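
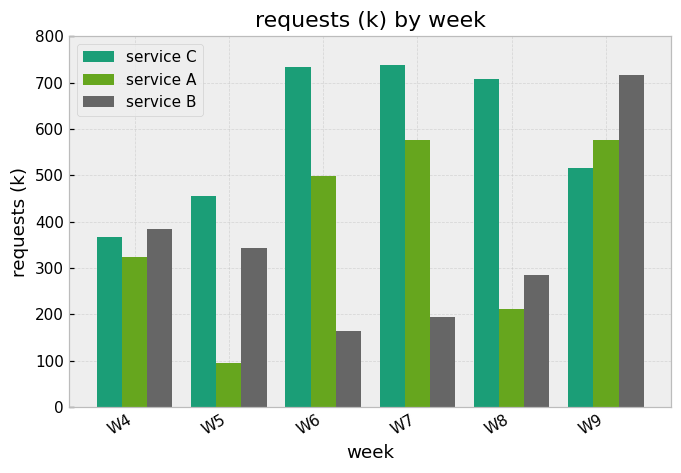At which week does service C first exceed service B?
W4: service C ≈ 400 vs service B ≈ 400 (not yet); W5: service C ≈ 500 vs service B ≈ 300 (first crossover).

W5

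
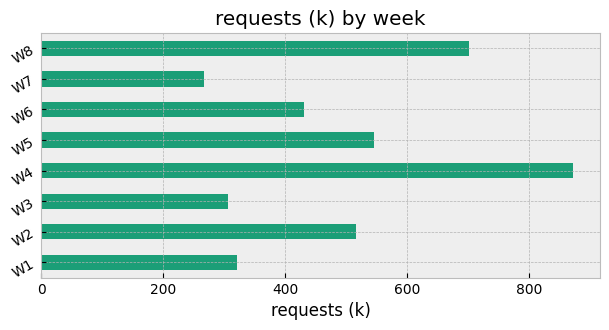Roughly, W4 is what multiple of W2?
≈ 1.8×

W4 ≈ 900, W2 ≈ 500; 900/500 ≈ 1.8.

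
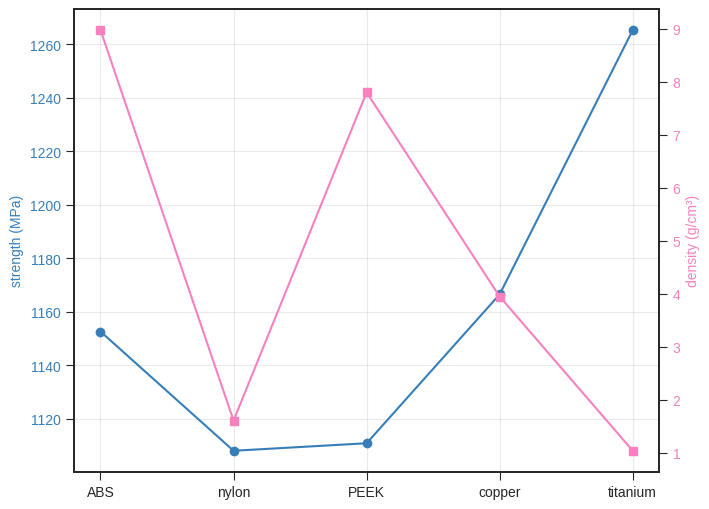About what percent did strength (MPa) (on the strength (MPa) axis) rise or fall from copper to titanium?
copper ≈ 1160, titanium ≈ 1260; (1260 − 1160) / 1160 ≈ +8.6%.

≈ +8.6%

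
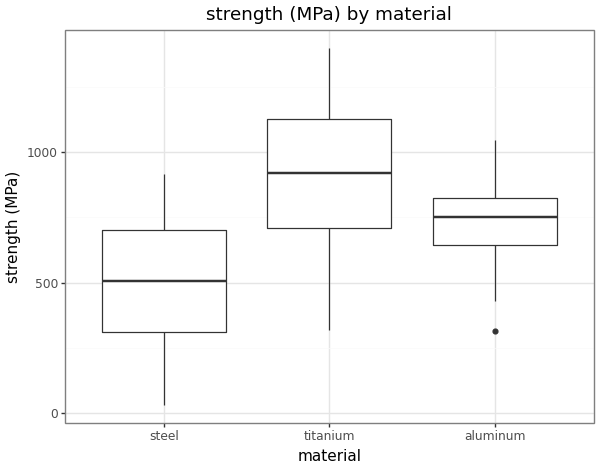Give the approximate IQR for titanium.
≈ 450

Q3 ≈ 1150, Q1 ≈ 700; IQR ≈ 450.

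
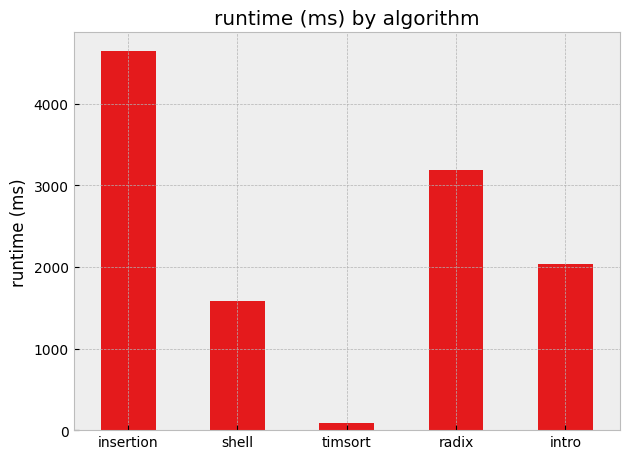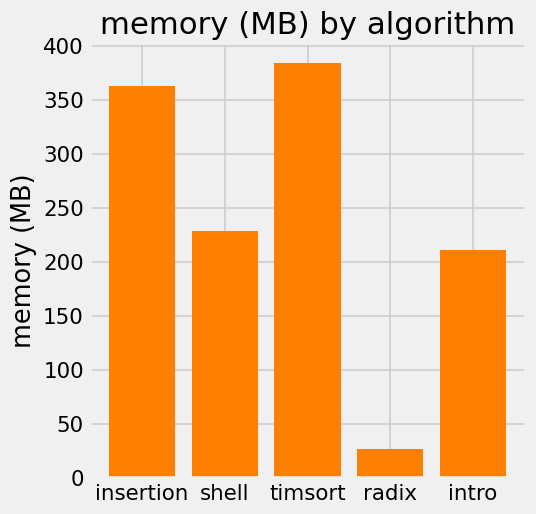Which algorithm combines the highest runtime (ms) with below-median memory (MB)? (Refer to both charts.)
radix

Chart 2 median memory (MB) ≈ 250; below-median algorithms: radix, intro. Among those, radix has the highest runtime (ms) (≈ 3000).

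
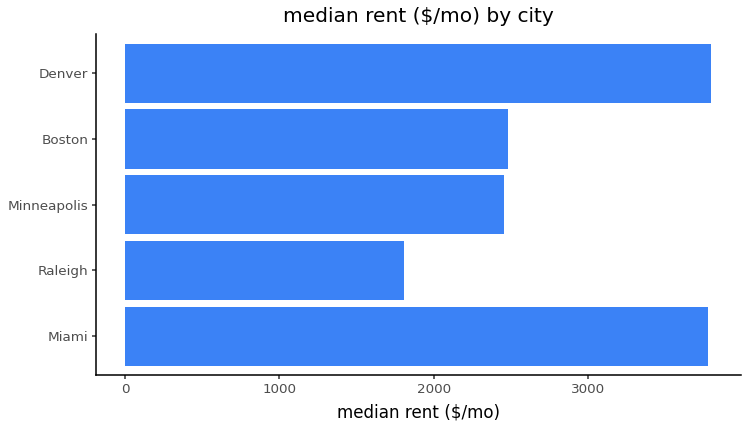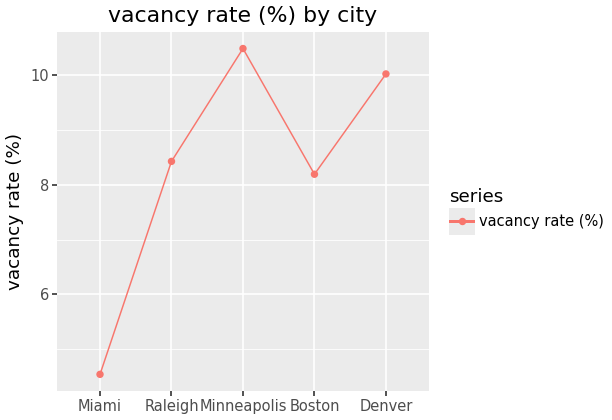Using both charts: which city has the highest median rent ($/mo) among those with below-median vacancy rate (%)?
Miami

Chart 2 median vacancy rate (%) ≈ 8; below-median cities: Miami, Boston. Among those, Miami has the highest median rent ($/mo) (≈ 4000).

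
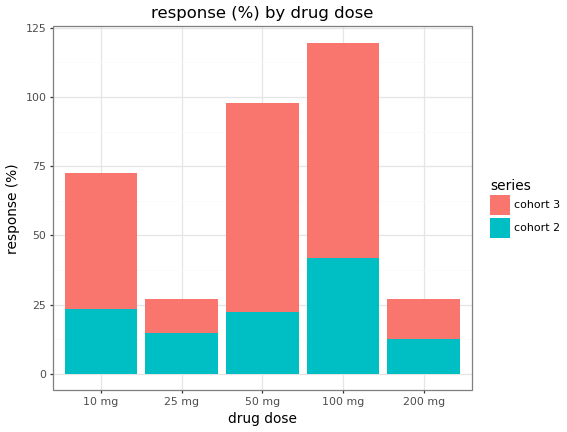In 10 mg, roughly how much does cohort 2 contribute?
≈ 20

cohort 2 top ≈ 20, bottom ≈ 0; segment ≈ 20.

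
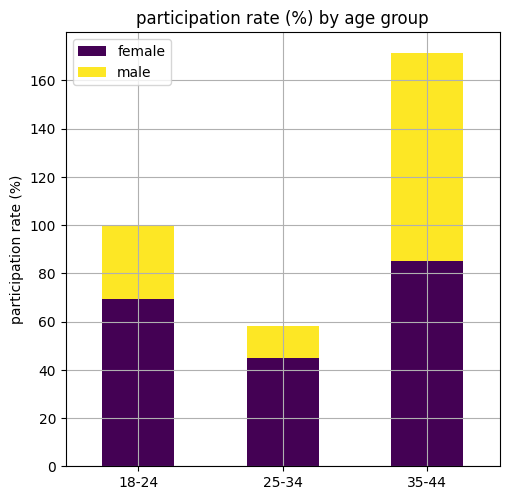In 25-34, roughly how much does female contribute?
female top ≈ 40, bottom ≈ 0; segment ≈ 40.

≈ 40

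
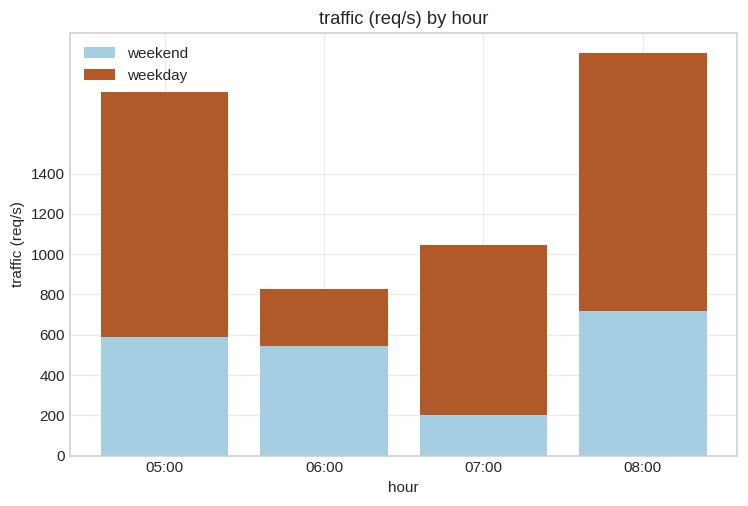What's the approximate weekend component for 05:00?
weekend top ≈ 600, bottom ≈ 0; segment ≈ 600.

≈ 600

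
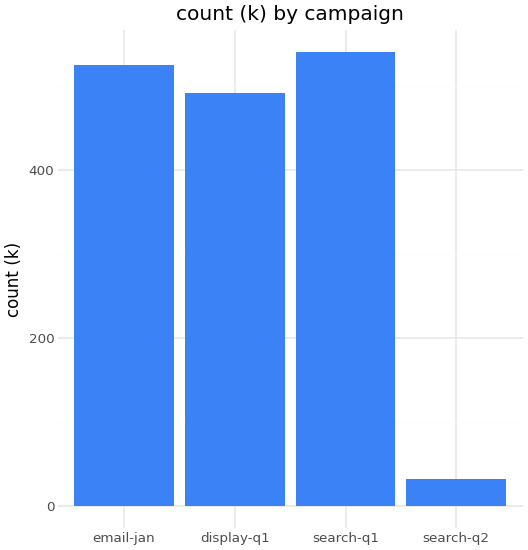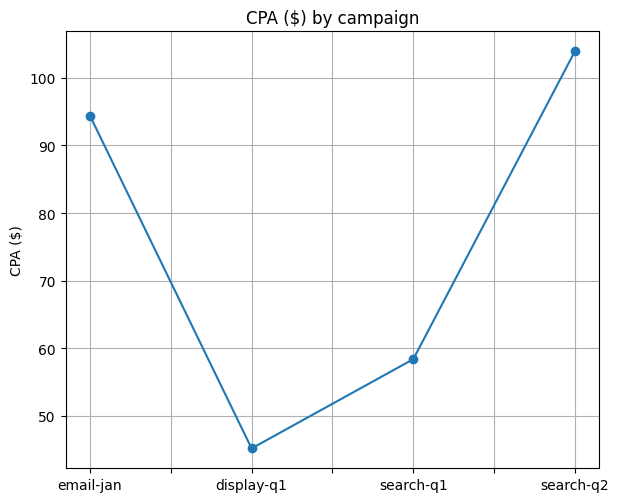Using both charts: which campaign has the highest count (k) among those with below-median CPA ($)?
search-q1

Chart 2 median CPA ($) ≈ 80; below-median campaigns: display-q1, search-q1. Among those, search-q1 has the highest count (k) (≈ 550).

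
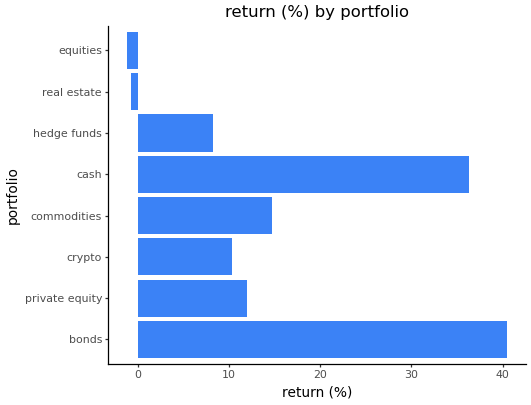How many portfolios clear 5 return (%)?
6

Above 5: bonds, private equity, crypto, commodities, cash, hedge funds.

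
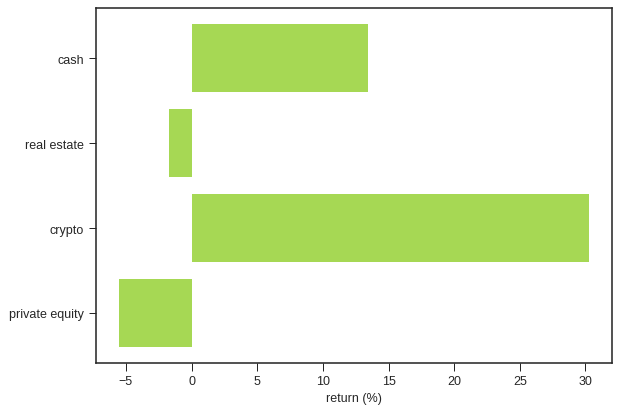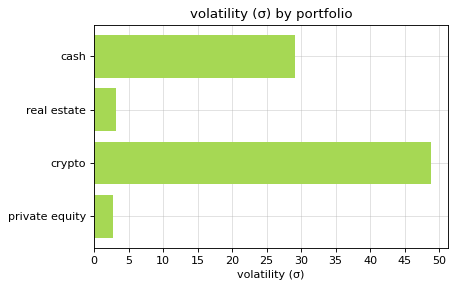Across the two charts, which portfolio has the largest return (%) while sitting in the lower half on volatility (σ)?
Chart 2 median volatility (σ) ≈ 15; below-median portfolios: real estate, private equity. Among those, real estate has the highest return (%) (≈ 0).

real estate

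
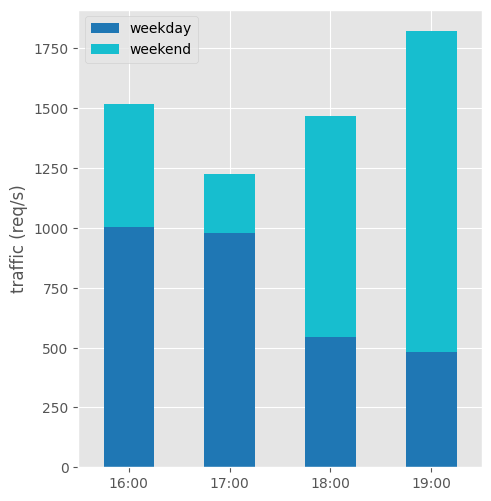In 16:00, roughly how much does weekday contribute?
≈ 1000

weekday top ≈ 1000, bottom ≈ 0; segment ≈ 1000.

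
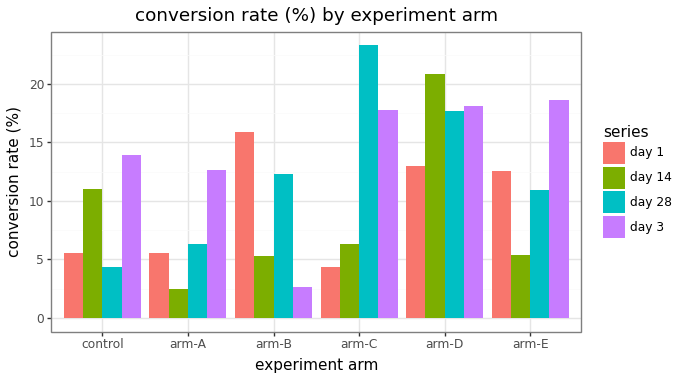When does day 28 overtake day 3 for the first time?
arm-B

arm-A: day 28 ≈ 6 vs day 3 ≈ 12 (not yet); arm-B: day 28 ≈ 12 vs day 3 ≈ 2 (first crossover).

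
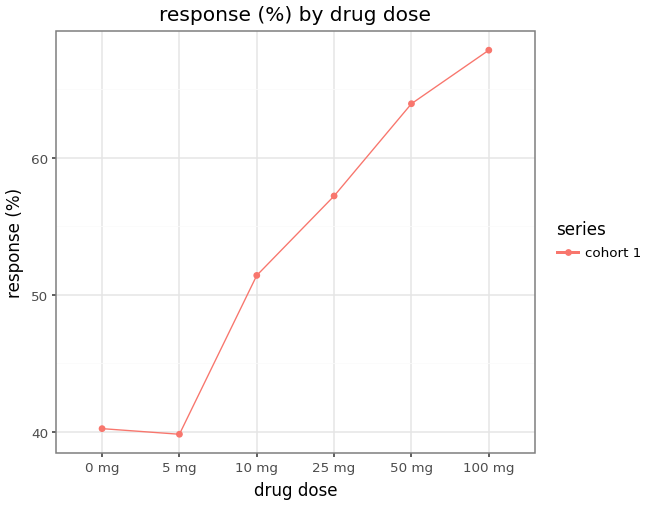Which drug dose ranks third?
Top 4: 100 mg ≈ 70, 50 mg ≈ 65, 25 mg ≈ 55, 10 mg ≈ 50.

25 mg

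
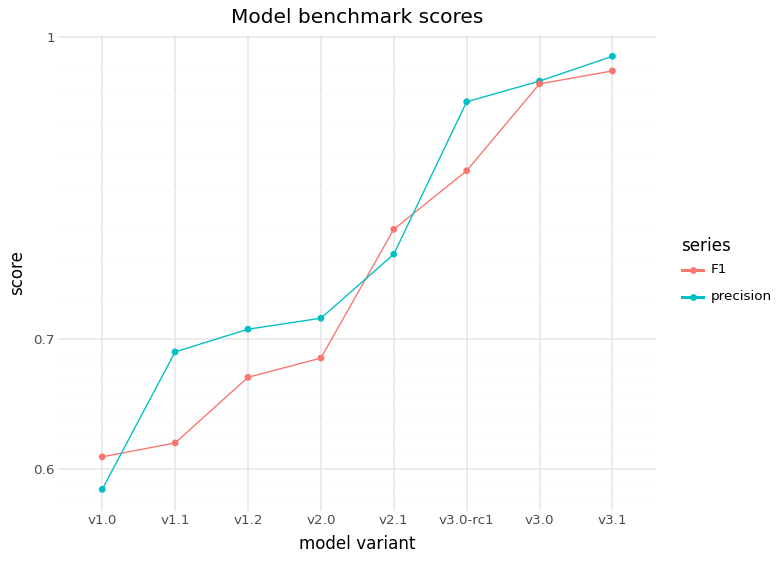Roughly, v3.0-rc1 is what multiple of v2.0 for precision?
≈ 1.36×

v3.0-rc1 ≈ 0.95, v2.0 ≈ 0.70; 0.95/0.70 ≈ 1.36.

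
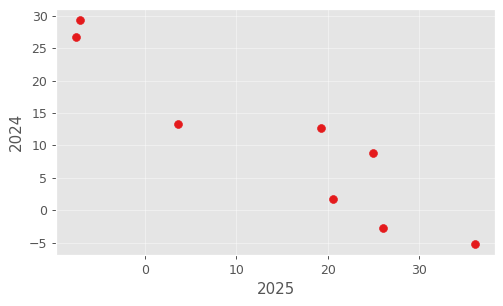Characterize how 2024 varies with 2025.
negative, strong

Points are negatively correlated; strong (|r| ≈ 0.9).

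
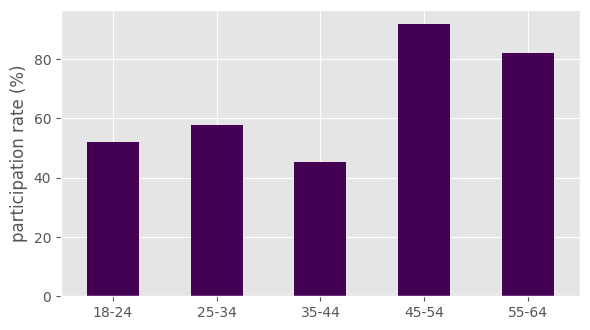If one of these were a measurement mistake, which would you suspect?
45-54 ≈ 90; the rest sit between ≈ 50 and ≈ 80.

45-54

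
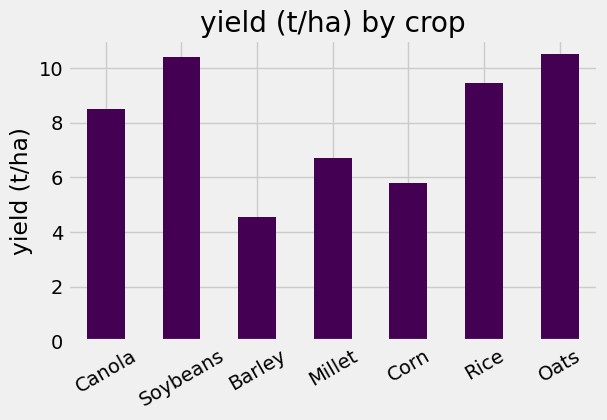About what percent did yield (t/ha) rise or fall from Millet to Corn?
≈ -14.3%

Millet ≈ 7, Corn ≈ 6; (6 − 7) / 7 ≈ -14.3%.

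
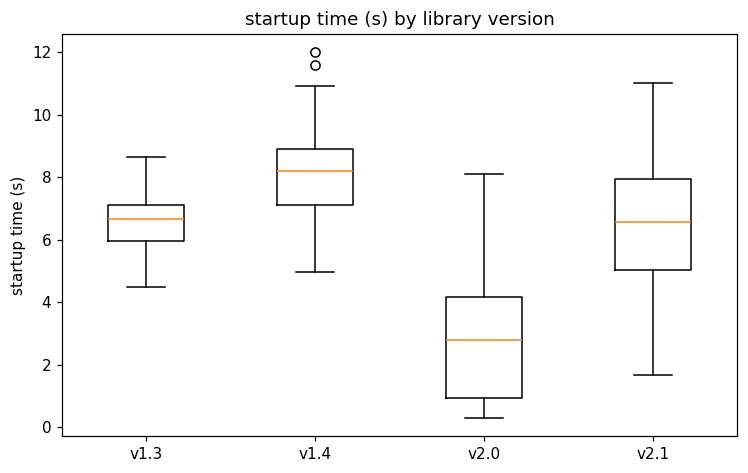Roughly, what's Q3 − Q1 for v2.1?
Q3 ≈ 8.0, Q1 ≈ 5.0; IQR ≈ 3.0.

≈ 3.0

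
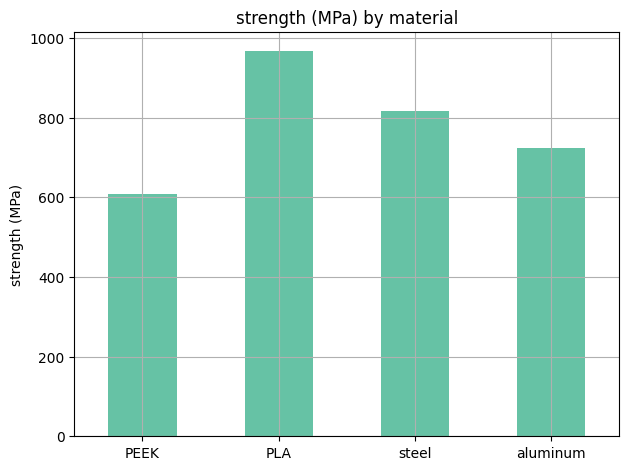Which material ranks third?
aluminum

Top 4: PLA ≈ 1000, steel ≈ 800, aluminum ≈ 700, PEEK ≈ 600.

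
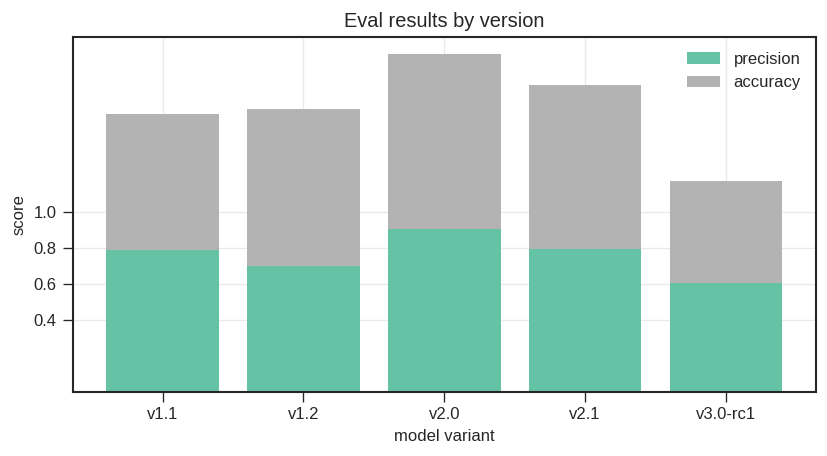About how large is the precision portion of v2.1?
≈ 0.8

precision top ≈ 0.8, bottom ≈ 0.0; segment ≈ 0.8.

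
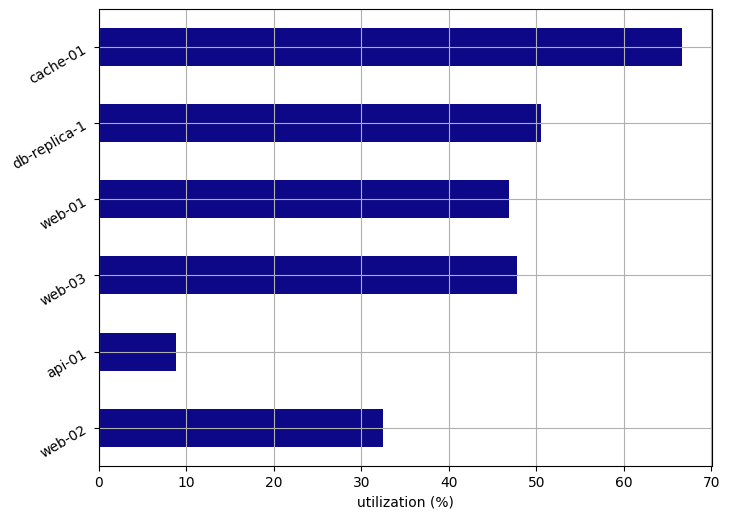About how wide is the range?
≈ 60

Max cache-01 ≈ 70, min api-01 ≈ 10; range ≈ 60.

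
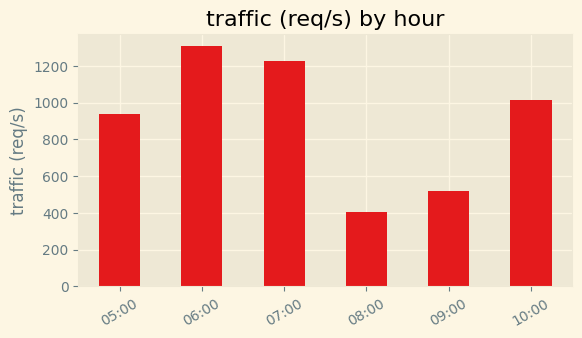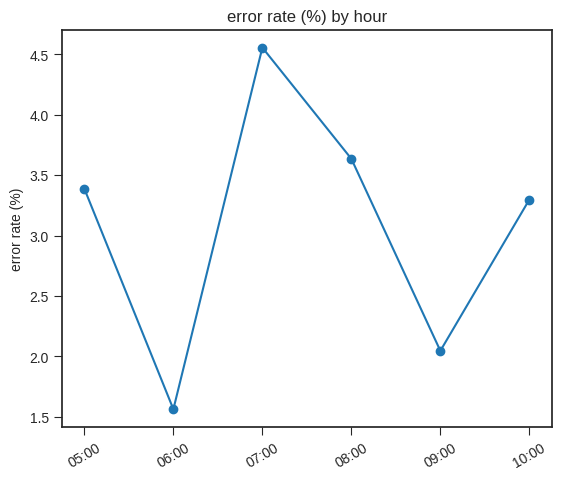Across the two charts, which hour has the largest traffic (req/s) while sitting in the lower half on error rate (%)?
06:00

Chart 2 median error rate (%) ≈ 3.5; below-median hours: 06:00, 09:00, 10:00. Among those, 06:00 has the highest traffic (req/s) (≈ 1400).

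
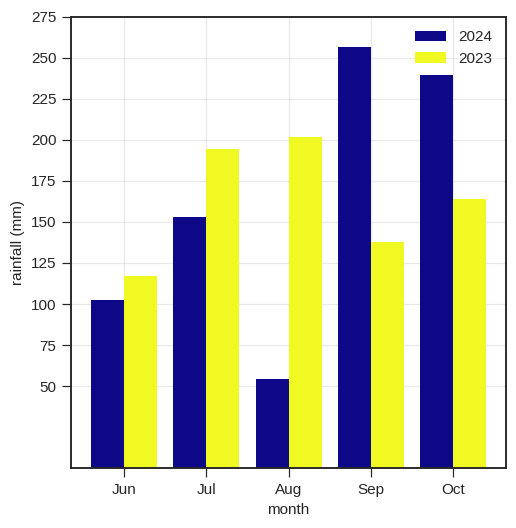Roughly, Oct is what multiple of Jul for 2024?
Oct ≈ 250, Jul ≈ 150; 250/150 ≈ 1.67.

≈ 1.67×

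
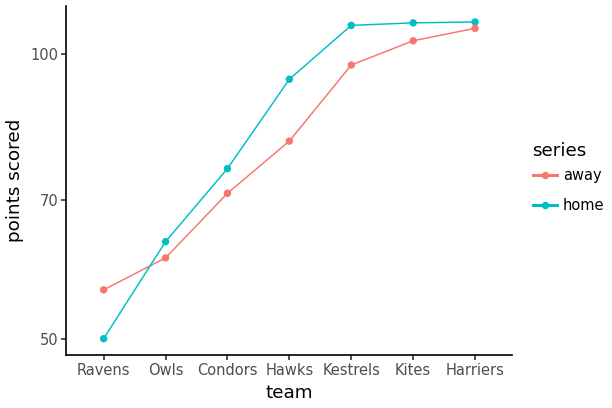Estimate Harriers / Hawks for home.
≈ 1.16×

Harriers ≈ 110, Hawks ≈ 95; 110/95 ≈ 1.16.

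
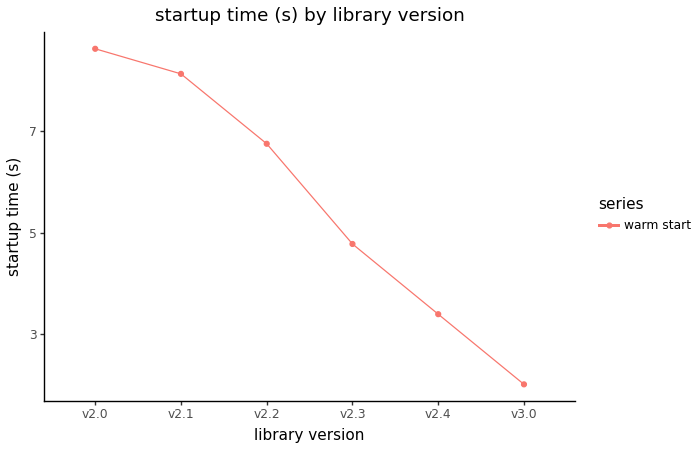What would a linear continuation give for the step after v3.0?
Last three: 5, 3, 2 → slope ≈ -1.5/step → next ≈ 0.5.

≈ 0.5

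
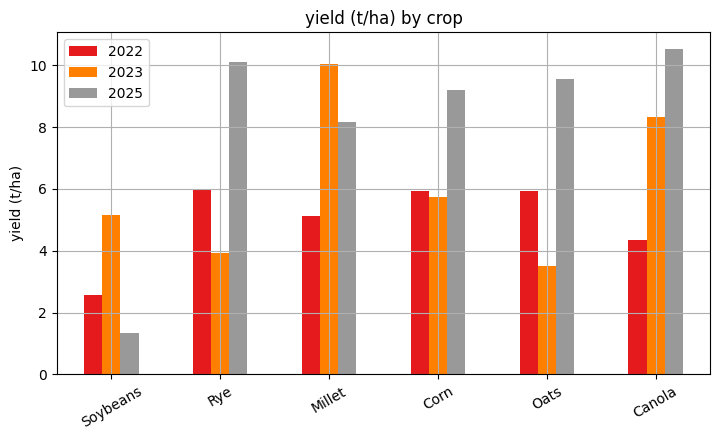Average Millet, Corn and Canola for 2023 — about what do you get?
(10 + 6 + 8) / 3 ≈ 8.

≈ 8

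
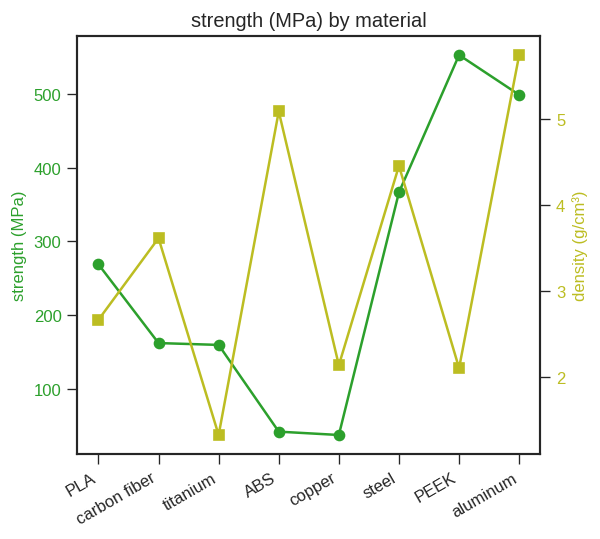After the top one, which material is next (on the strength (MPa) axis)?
aluminum

Top 3 (on the strength (MPa) axis): PEEK ≈ 550, aluminum ≈ 500, steel ≈ 350.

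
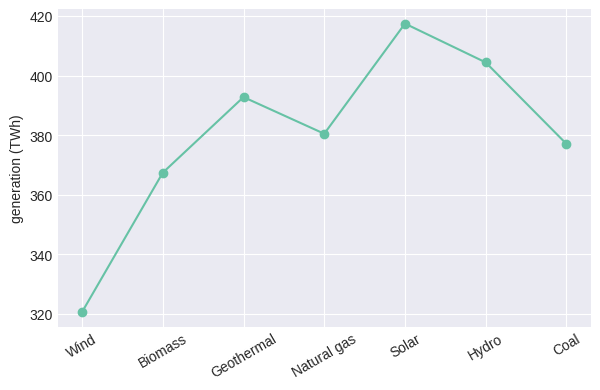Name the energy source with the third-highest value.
Top 4: Solar ≈ 420, Hydro ≈ 400, Geothermal ≈ 390, Natural gas ≈ 380.

Geothermal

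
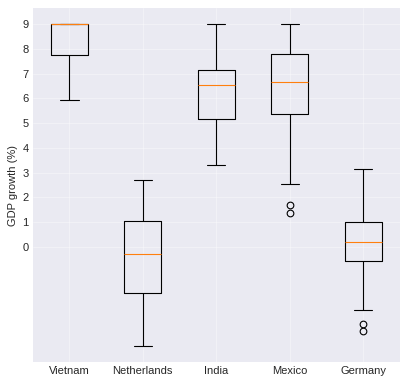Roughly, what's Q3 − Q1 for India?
≈ 2

Q3 ≈ 7, Q1 ≈ 5; IQR ≈ 2.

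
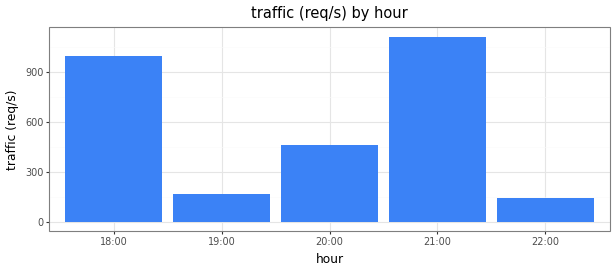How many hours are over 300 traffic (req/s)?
3

Above 300: 18:00, 20:00, 21:00.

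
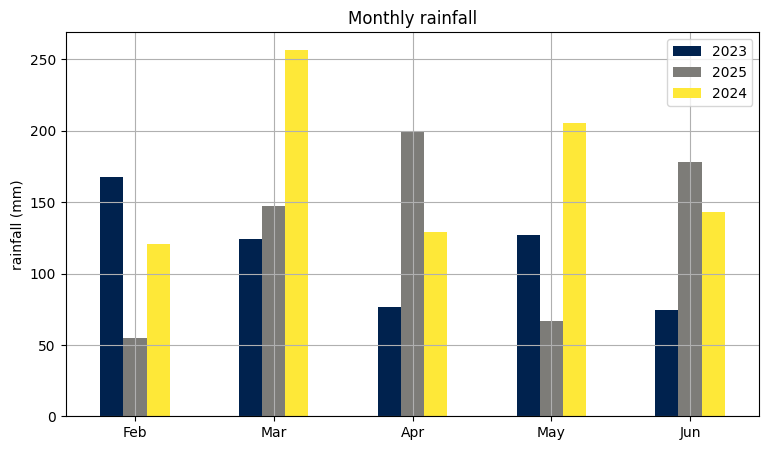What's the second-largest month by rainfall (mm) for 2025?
Jun

Top 3 for 2025: Apr ≈ 200, Jun ≈ 175, Mar ≈ 150.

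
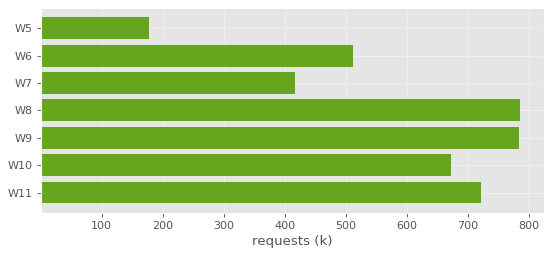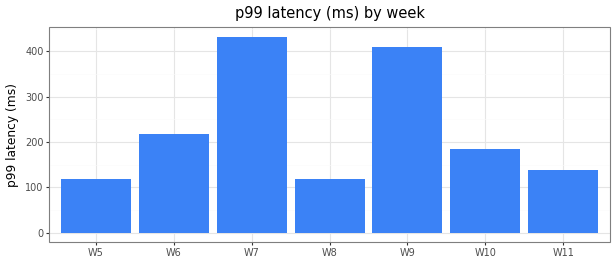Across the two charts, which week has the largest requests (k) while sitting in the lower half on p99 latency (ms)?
W8

Chart 2 median p99 latency (ms) ≈ 200; below-median weeks: W5, W8, W11. Among those, W8 has the highest requests (k) (≈ 800).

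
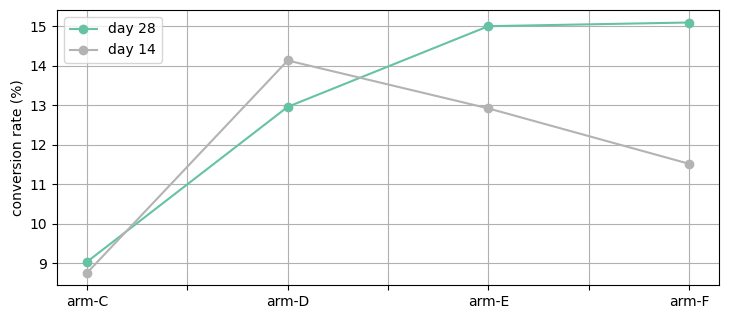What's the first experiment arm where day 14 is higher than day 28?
arm-C: day 14 ≈ 9 vs day 28 ≈ 9 (not yet); arm-D: day 14 ≈ 14 vs day 28 ≈ 13 (first crossover).

arm-D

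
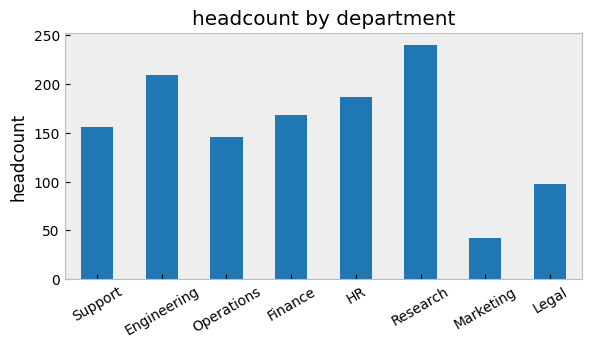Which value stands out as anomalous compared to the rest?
Marketing

Marketing ≈ 40; the rest sit between ≈ 100 and ≈ 240.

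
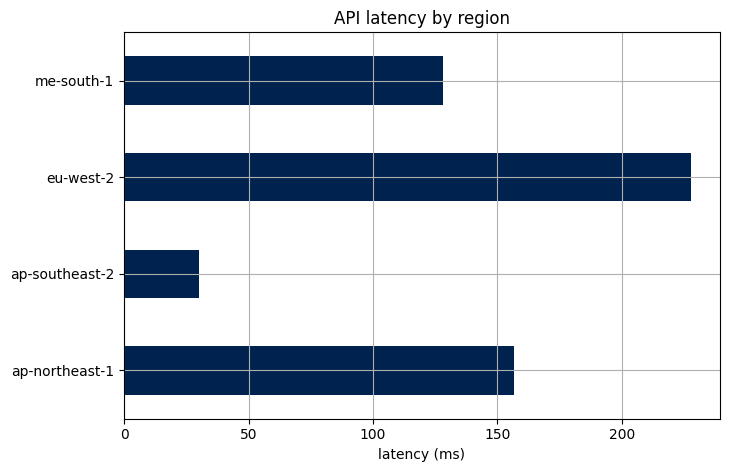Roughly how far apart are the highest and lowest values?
Max eu-west-2 ≈ 220, min ap-southeast-2 ≈ 40; range ≈ 180.

≈ 180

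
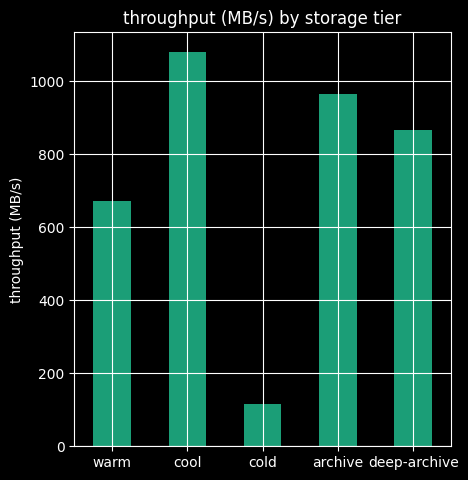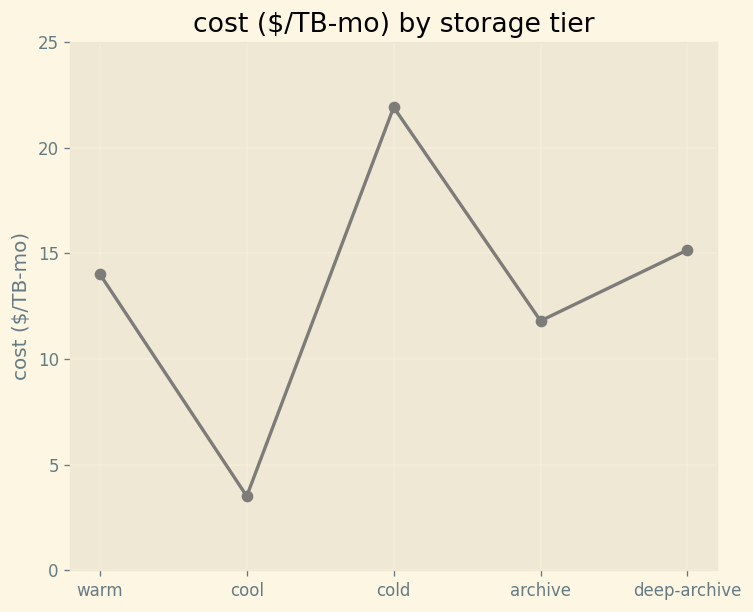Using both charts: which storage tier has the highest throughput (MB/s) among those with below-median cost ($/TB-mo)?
Chart 2 median cost ($/TB-mo) ≈ 15; below-median storage tiers: cool, archive. Among those, cool has the highest throughput (MB/s) (≈ 1100).

cool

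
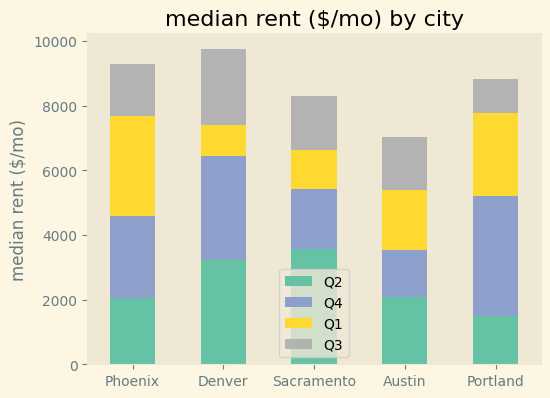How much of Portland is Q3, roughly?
Q3 top ≈ 9000, bottom ≈ 8000; segment ≈ 1000.

≈ 1000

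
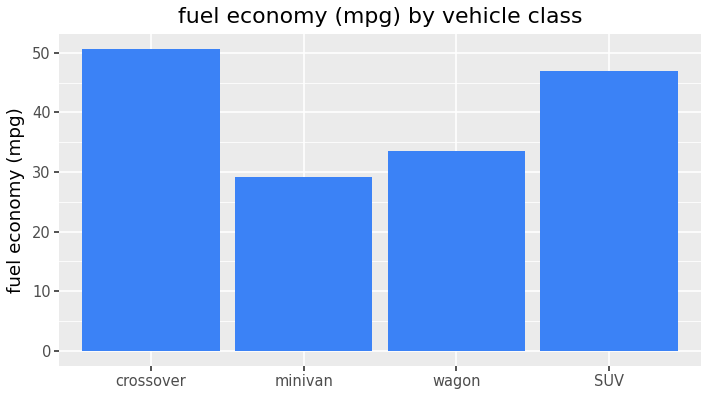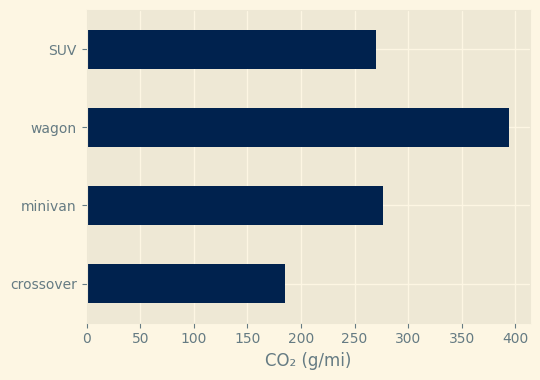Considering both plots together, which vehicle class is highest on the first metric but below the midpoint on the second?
Chart 2 median CO₂ (g/mi) ≈ 250; below-median vehicle classes: crossover, SUV. Among those, crossover has the highest fuel economy (mpg) (≈ 50).

crossover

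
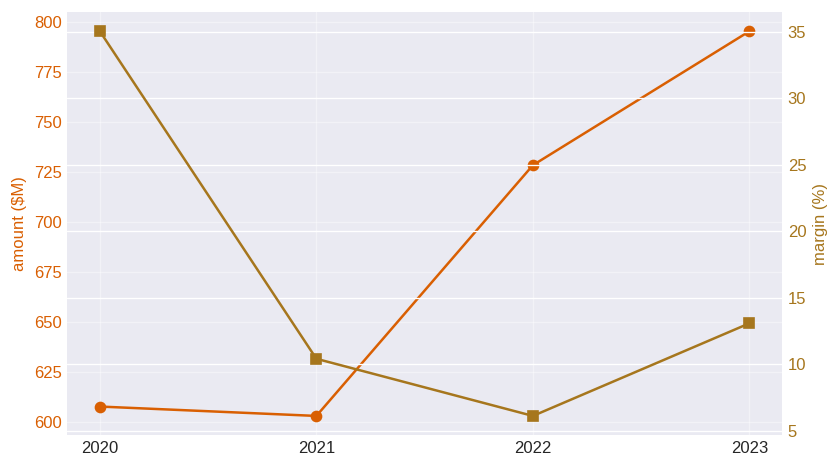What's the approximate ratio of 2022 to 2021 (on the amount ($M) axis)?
≈ 1.2×

2022 ≈ 720, 2021 ≈ 600; 720/600 ≈ 1.2.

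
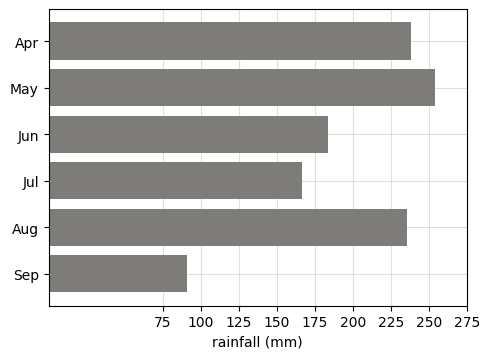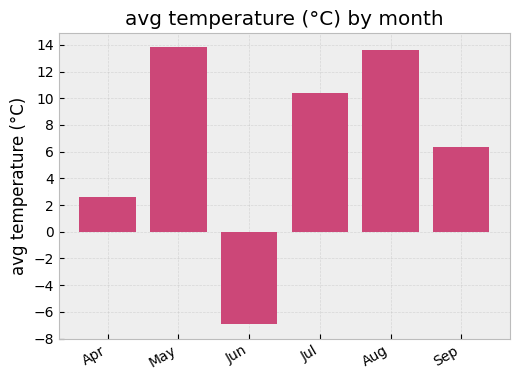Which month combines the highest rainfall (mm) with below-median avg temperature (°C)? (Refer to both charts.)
Chart 2 median avg temperature (°C) ≈ 8; below-median months: Apr, Jun, Sep. Among those, Apr has the highest rainfall (mm) (≈ 250).

Apr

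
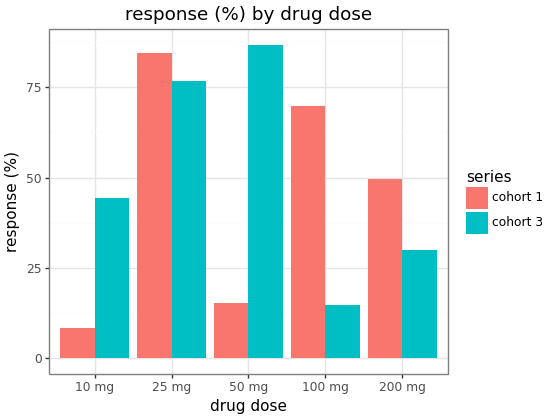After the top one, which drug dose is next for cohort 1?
100 mg

Top 3 for cohort 1: 25 mg ≈ 80, 100 mg ≈ 70, 200 mg ≈ 50.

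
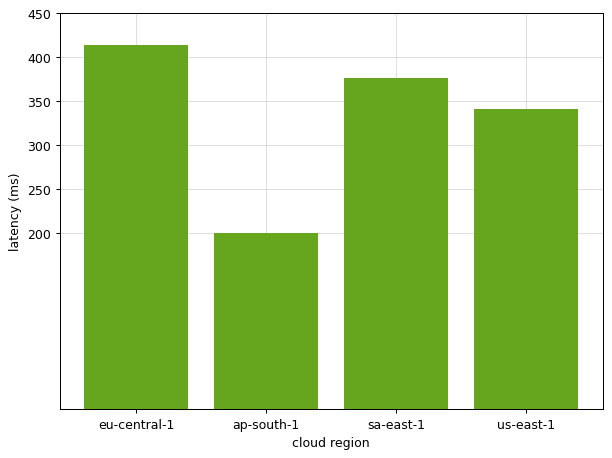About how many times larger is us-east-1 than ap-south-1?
≈ 1.75×

us-east-1 ≈ 350, ap-south-1 ≈ 200; 350/200 ≈ 1.75.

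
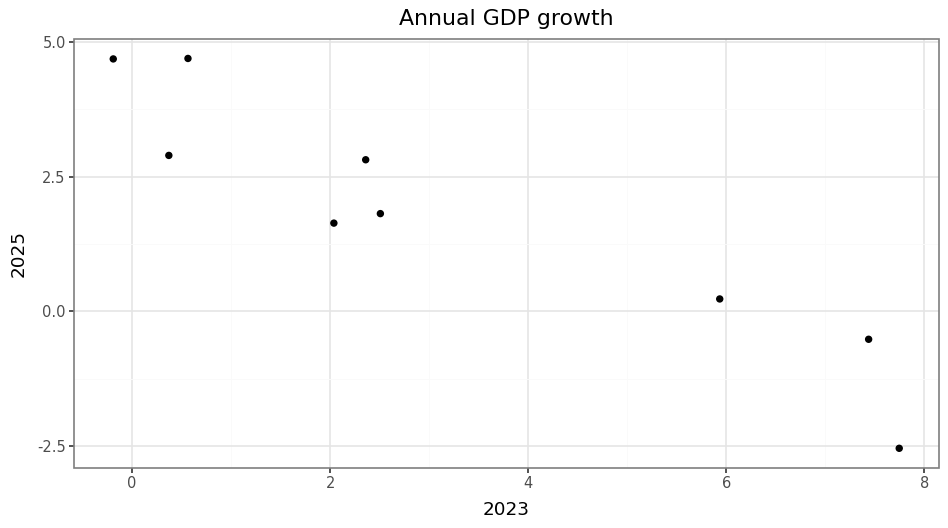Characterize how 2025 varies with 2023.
Points are negatively correlated; strong (|r| ≈ 0.9).

negative, strong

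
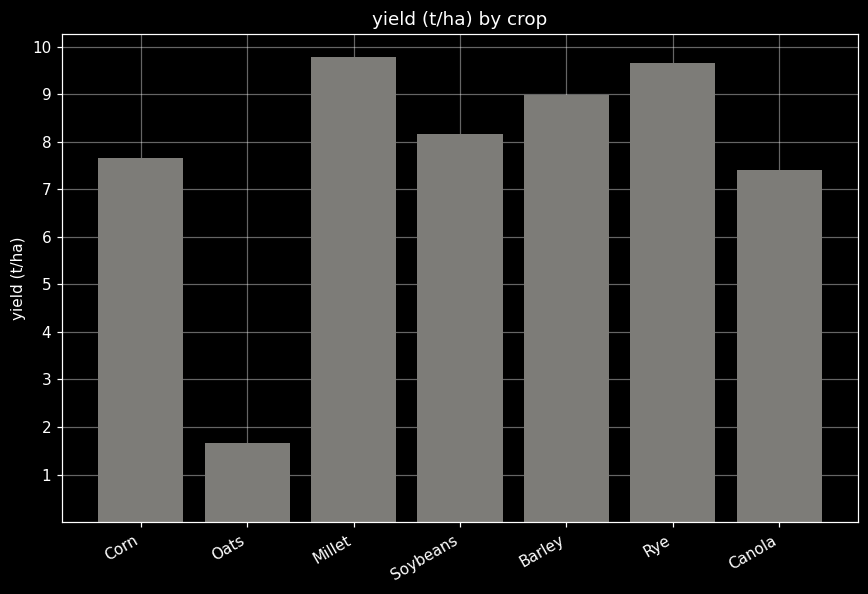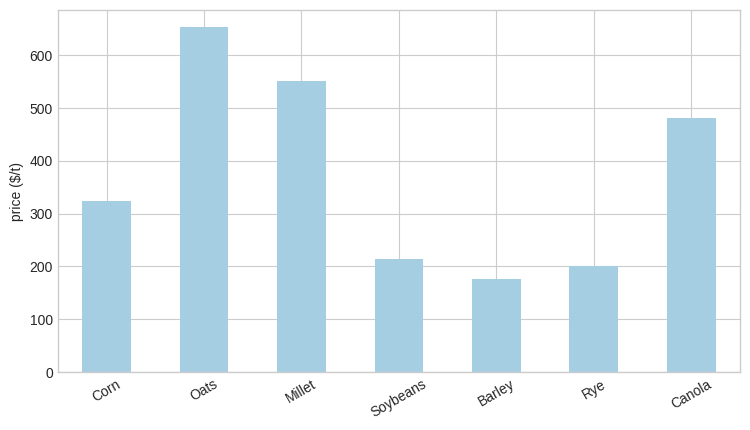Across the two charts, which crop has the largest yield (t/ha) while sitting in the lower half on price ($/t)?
Chart 2 median price ($/t) ≈ 300; below-median crops: Soybeans, Barley, Rye. Among those, Rye has the highest yield (t/ha) (≈ 10).

Rye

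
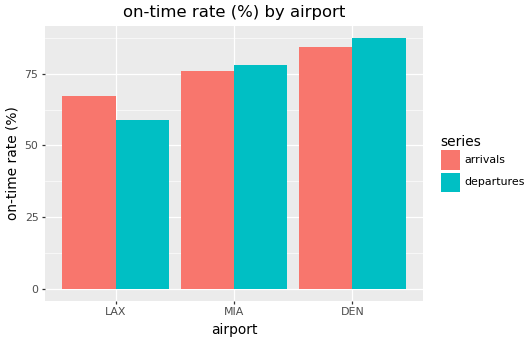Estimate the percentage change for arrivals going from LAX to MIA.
LAX ≈ 70, MIA ≈ 80; (80 − 70) / 70 ≈ +14.3%.

≈ +14.3%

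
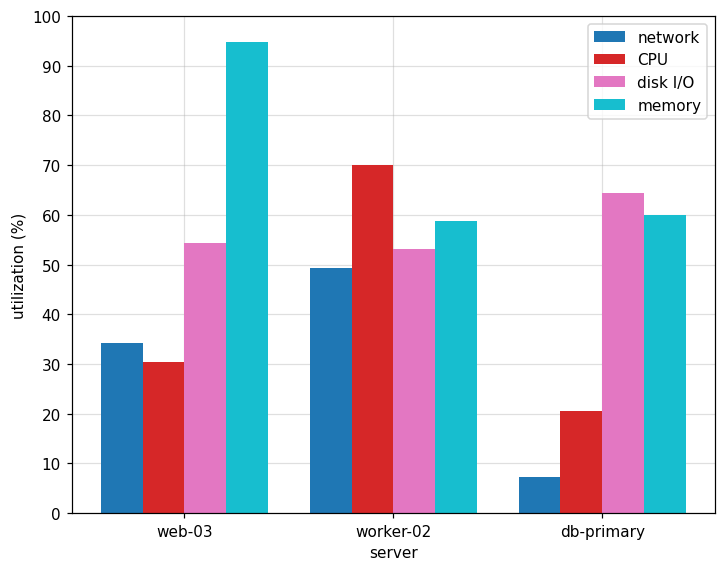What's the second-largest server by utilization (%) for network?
Top 3 for network: worker-02 ≈ 50, web-03 ≈ 30, db-primary ≈ 10.

web-03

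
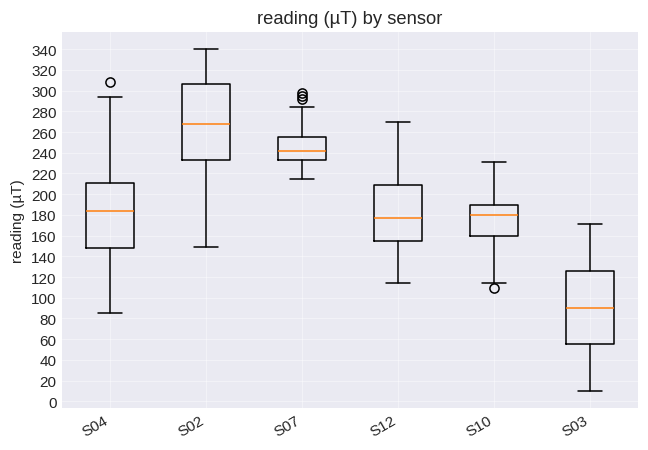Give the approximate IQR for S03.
Q3 ≈ 120, Q1 ≈ 60; IQR ≈ 60.

≈ 60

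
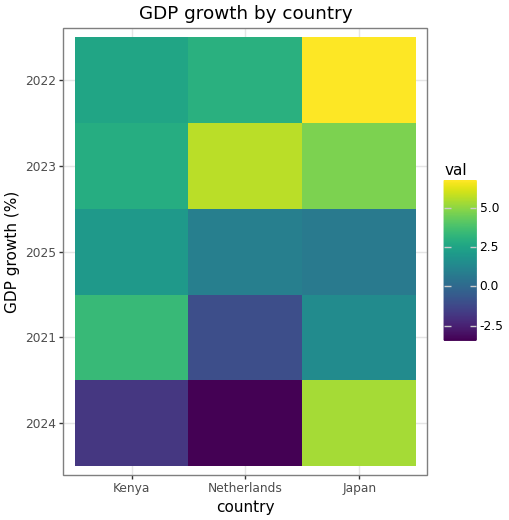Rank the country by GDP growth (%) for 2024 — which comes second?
Kenya

Top 3 for 2024: Japan ≈ 5, Kenya ≈ -2, Netherlands ≈ -3.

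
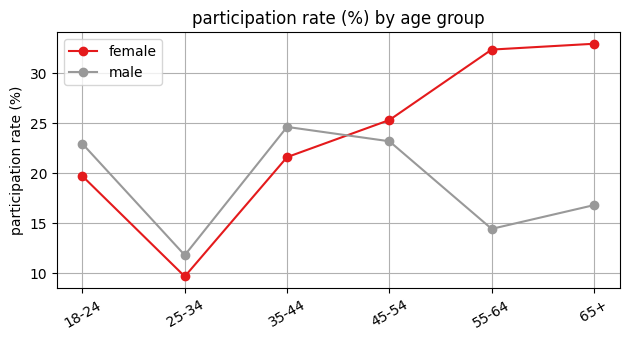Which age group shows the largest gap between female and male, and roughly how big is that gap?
55-64: female ≈ 32, male ≈ 14 → gap ≈ 18. Next-largest (65+) is only ≈ 16.

55-64, ≈ 18 %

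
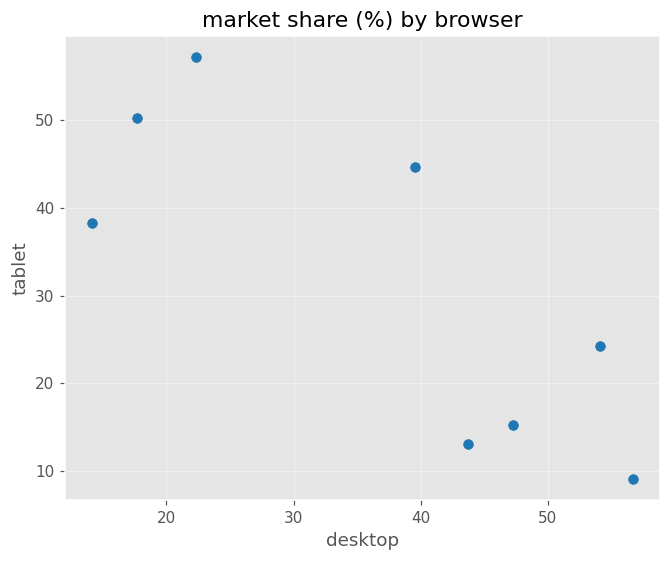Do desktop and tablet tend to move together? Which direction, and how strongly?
negative, strong

Points are negatively correlated; strong (|r| ≈ 0.8).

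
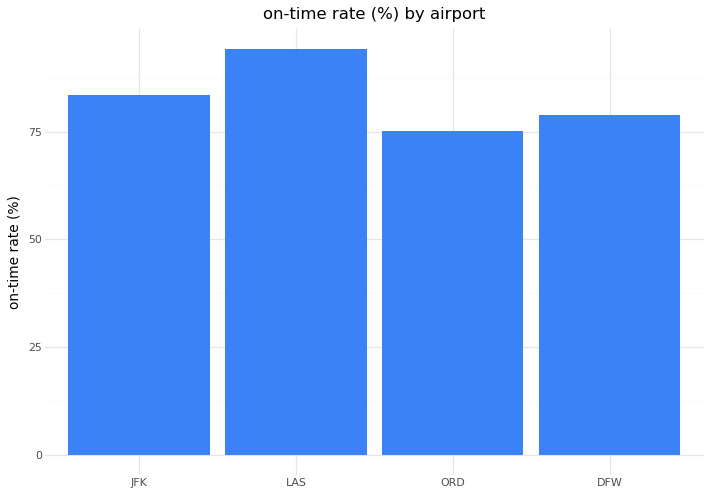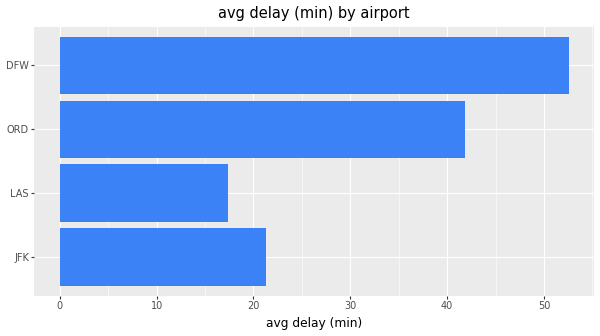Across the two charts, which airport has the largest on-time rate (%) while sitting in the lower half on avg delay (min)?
Chart 2 median avg delay (min) ≈ 30; below-median airports: JFK, LAS. Among those, LAS has the highest on-time rate (%) (≈ 90).

LAS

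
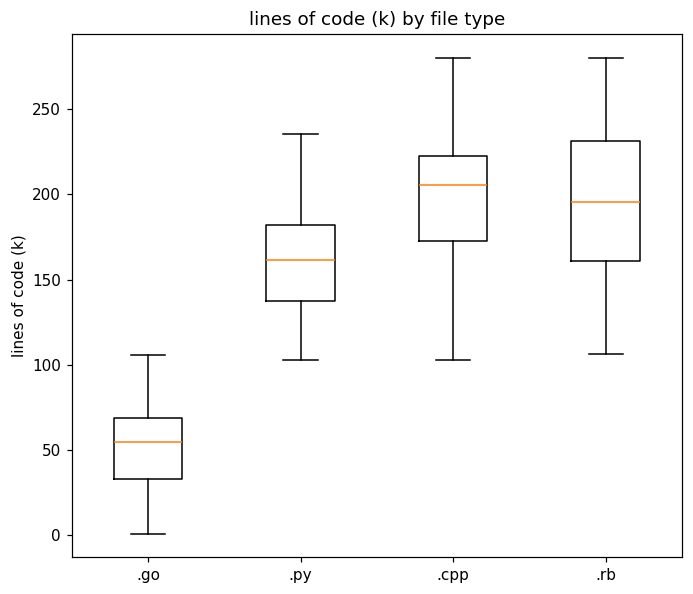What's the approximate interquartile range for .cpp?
Q3 ≈ 220, Q1 ≈ 180; IQR ≈ 40.

≈ 40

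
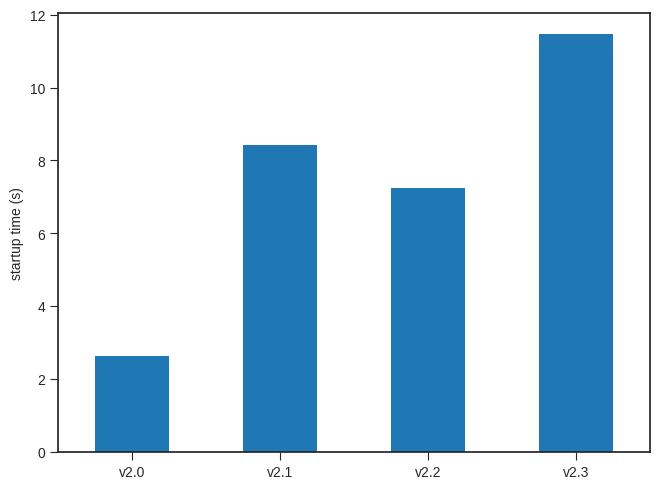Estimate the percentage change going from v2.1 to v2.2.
≈ -12.5%

v2.1 ≈ 8, v2.2 ≈ 7; (7 − 8) / 8 ≈ -12.5%.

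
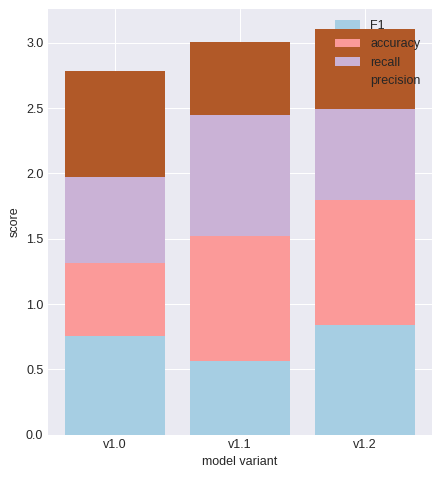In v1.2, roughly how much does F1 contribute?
F1 top ≈ 1.0, bottom ≈ 0.0; segment ≈ 1.0.

≈ 1.0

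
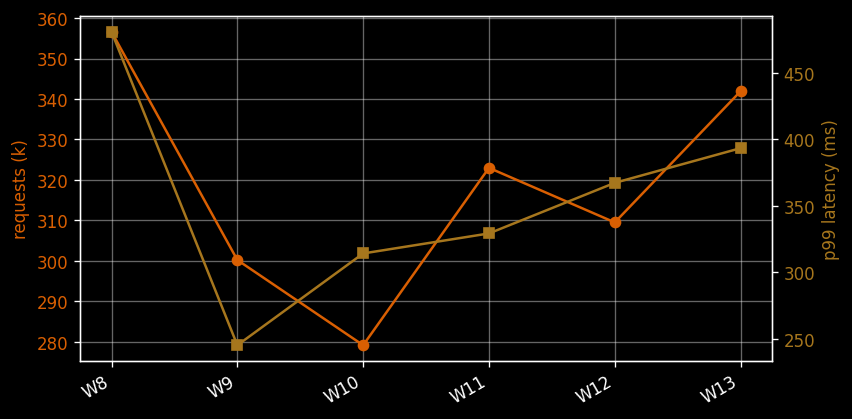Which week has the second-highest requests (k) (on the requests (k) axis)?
W13

Top 3 (on the requests (k) axis): W8 ≈ 360, W13 ≈ 340, W11 ≈ 320.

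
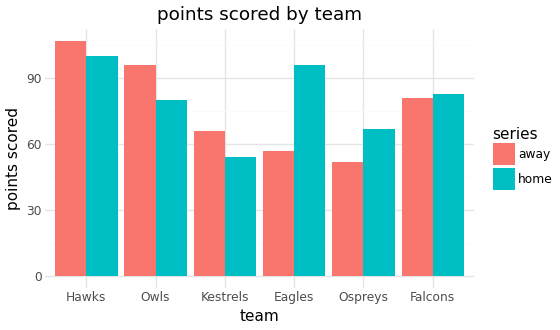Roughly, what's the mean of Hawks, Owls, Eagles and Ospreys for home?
(100 + 80 + 100 + 70) / 4 ≈ 88.

≈ 88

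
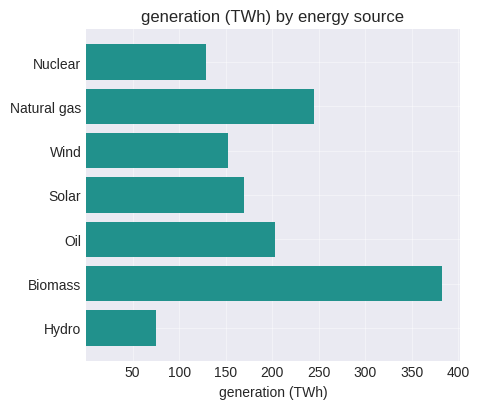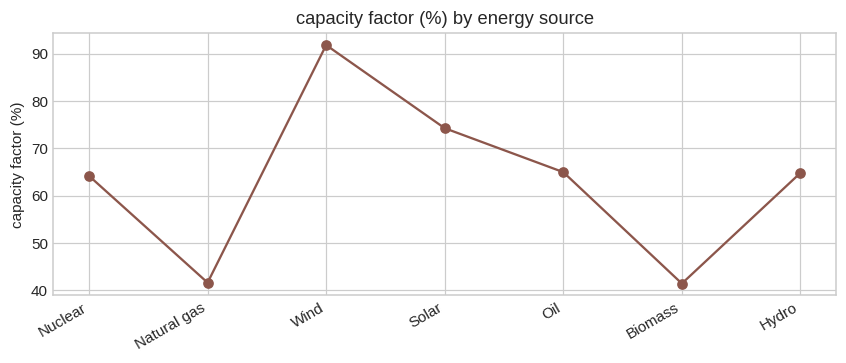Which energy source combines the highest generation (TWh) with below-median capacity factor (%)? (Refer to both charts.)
Biomass

Chart 2 median capacity factor (%) ≈ 60; below-median energy sources: Nuclear, Natural gas, Biomass. Among those, Biomass has the highest generation (TWh) (≈ 400).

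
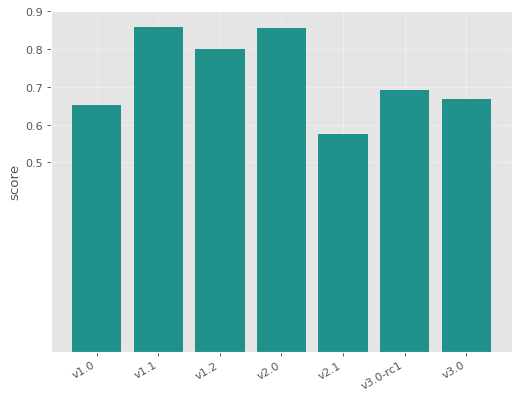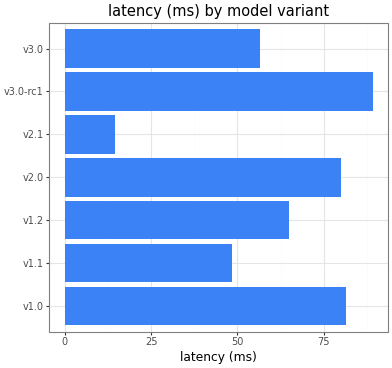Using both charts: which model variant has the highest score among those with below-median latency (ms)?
v1.1

Chart 2 median latency (ms) ≈ 60; below-median model variants: v1.1, v2.1, v3.0. Among those, v1.1 has the highest score (≈ 0.9).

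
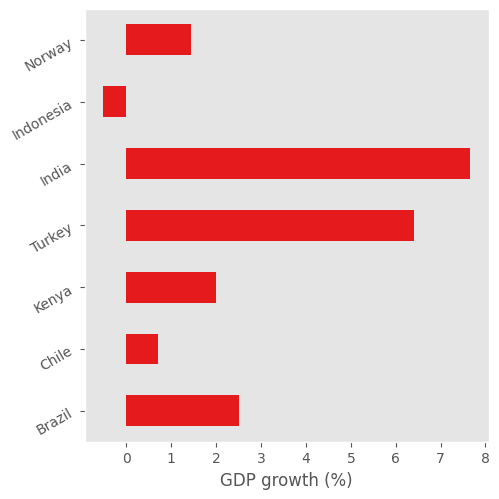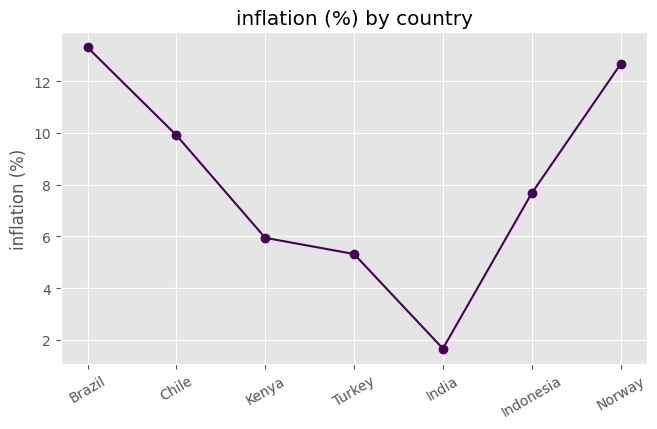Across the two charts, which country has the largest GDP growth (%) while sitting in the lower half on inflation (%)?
Chart 2 median inflation (%) ≈ 8; below-median countries: Kenya, Turkey, India. Among those, India has the highest GDP growth (%) (≈ 8).

India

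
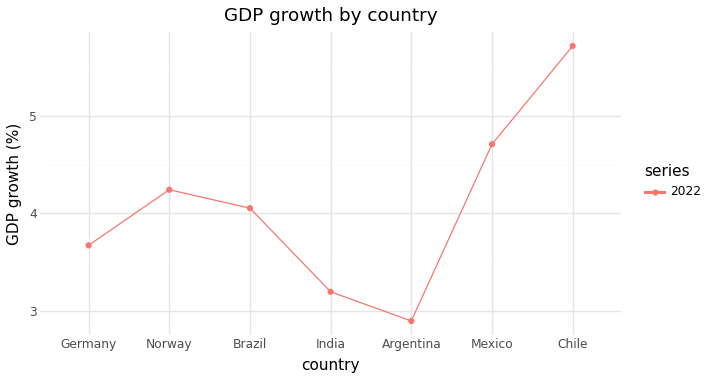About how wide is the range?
≈ 2.5

Max Chile ≈ 5.5, min Argentina ≈ 3.0; range ≈ 2.5.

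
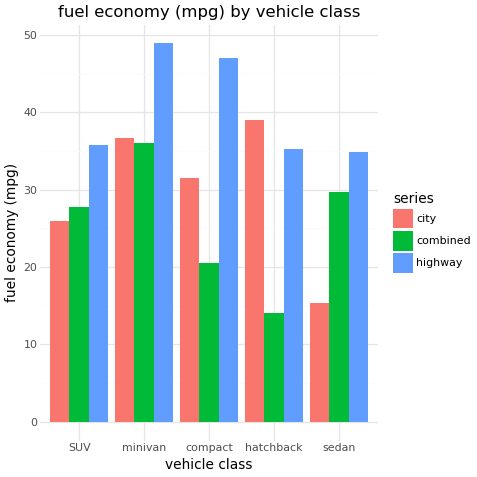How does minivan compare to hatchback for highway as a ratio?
≈ 1.43×

minivan ≈ 50, hatchback ≈ 35; 50/35 ≈ 1.43.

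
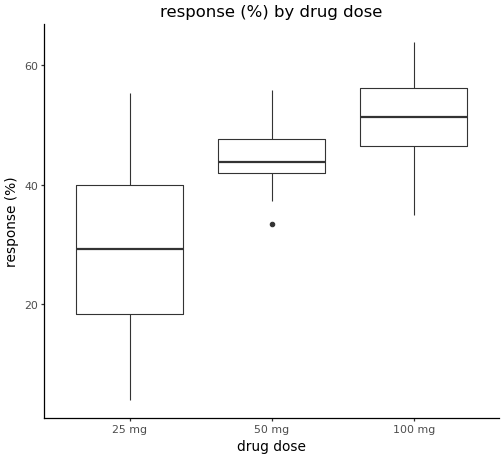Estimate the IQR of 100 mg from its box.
Q3 ≈ 56, Q1 ≈ 46; IQR ≈ 10.

≈ 10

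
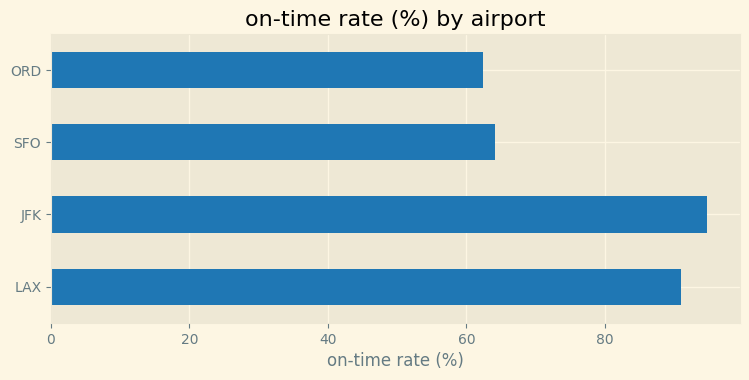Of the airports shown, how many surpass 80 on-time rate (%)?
2

Above 80: LAX, JFK.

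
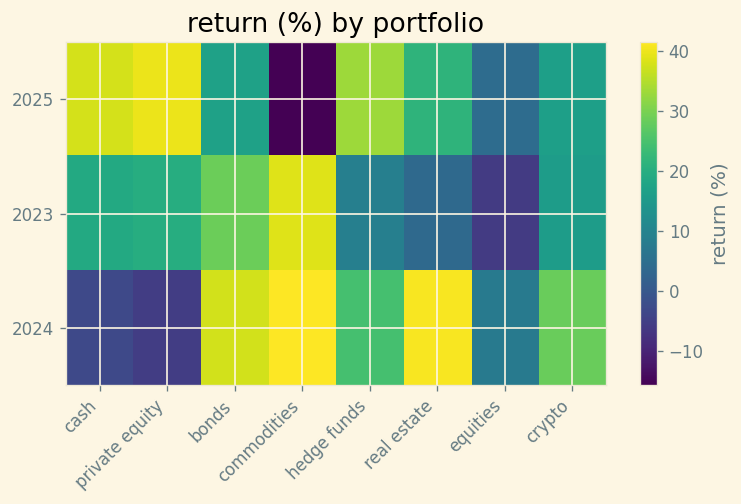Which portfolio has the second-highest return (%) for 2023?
Top 3 for 2023: commodities ≈ 40, bonds ≈ 30, private equity ≈ 20.

bonds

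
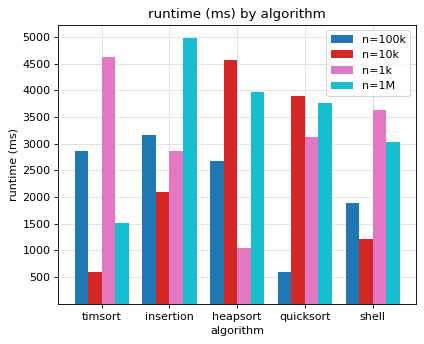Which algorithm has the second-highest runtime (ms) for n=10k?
quicksort

Top 3 for n=10k: heapsort ≈ 4500, quicksort ≈ 4000, insertion ≈ 2000.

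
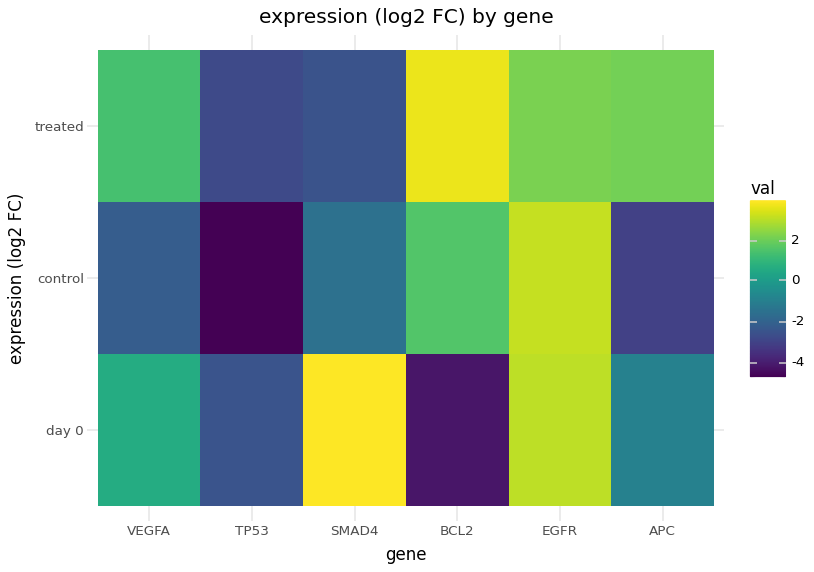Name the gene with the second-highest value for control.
BCL2

Top 3 for control: EGFR ≈ 3, BCL2 ≈ 2, SMAD4 ≈ -2.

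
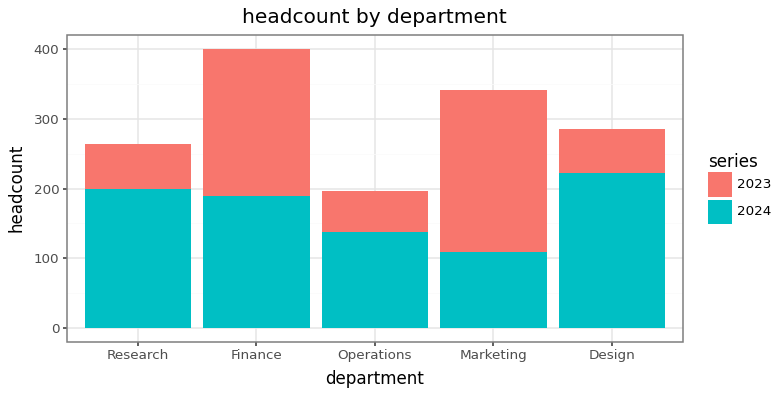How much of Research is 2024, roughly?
2024 top ≈ 200, bottom ≈ 0; segment ≈ 200.

≈ 200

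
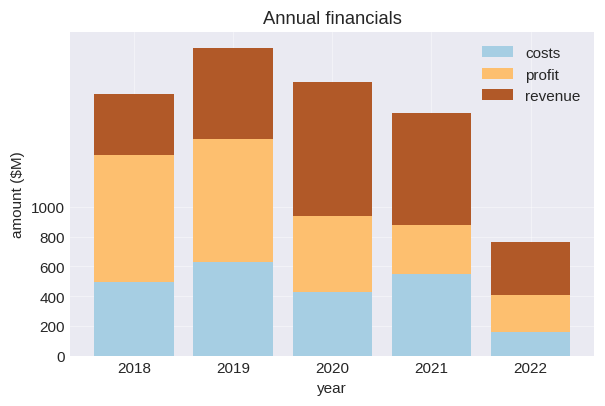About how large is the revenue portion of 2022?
revenue top ≈ 800, bottom ≈ 400; segment ≈ 400.

≈ 400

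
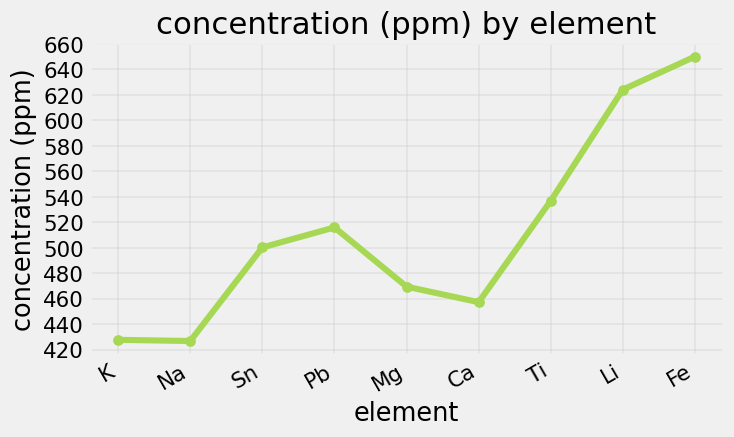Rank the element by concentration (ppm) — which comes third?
Top 4: Fe ≈ 660, Li ≈ 620, Ti ≈ 540, Pb ≈ 520.

Ti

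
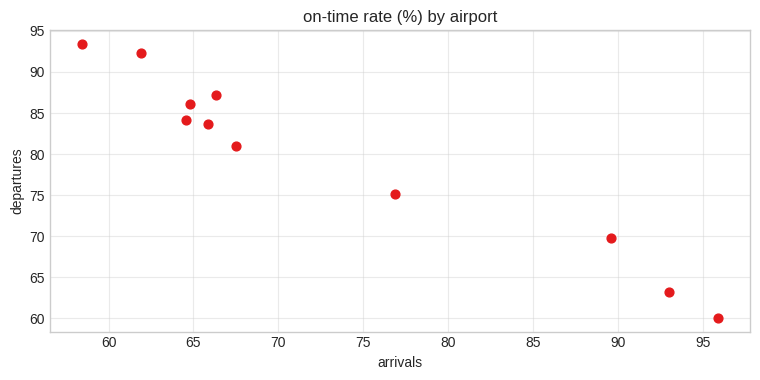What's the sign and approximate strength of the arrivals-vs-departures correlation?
Points are negatively correlated; strong (|r| ≈ 1.0).

negative, strong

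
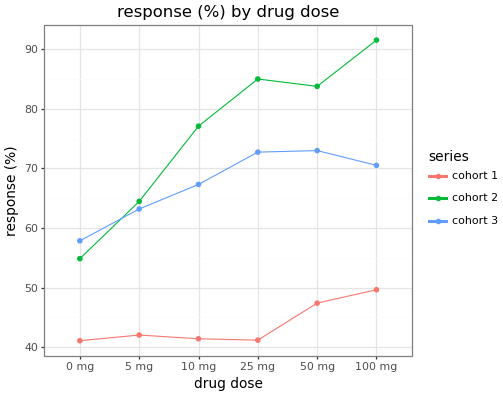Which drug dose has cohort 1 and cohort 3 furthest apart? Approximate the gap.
25 mg: cohort 1 ≈ 40, cohort 3 ≈ 75 → gap ≈ 35. Next-largest (10 mg) is only ≈ 25.

25 mg, ≈ 35 %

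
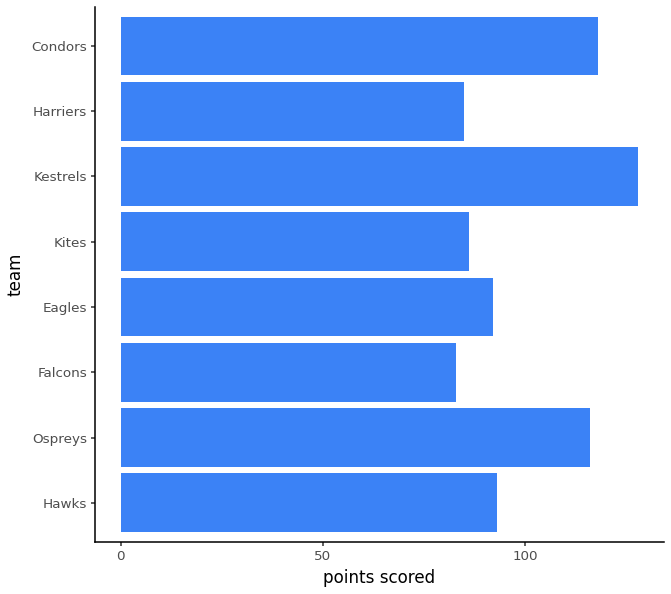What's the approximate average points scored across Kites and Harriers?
(80 + 80) / 2 ≈ 80.

≈ 80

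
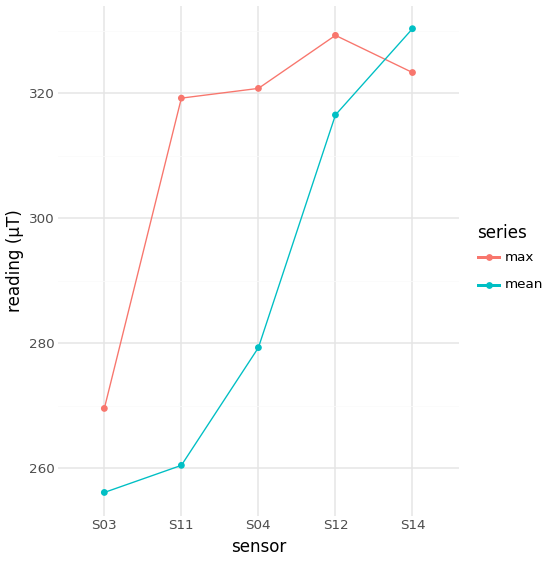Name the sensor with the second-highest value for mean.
Top 3 for mean: S14 ≈ 330, S12 ≈ 320, S04 ≈ 280.

S12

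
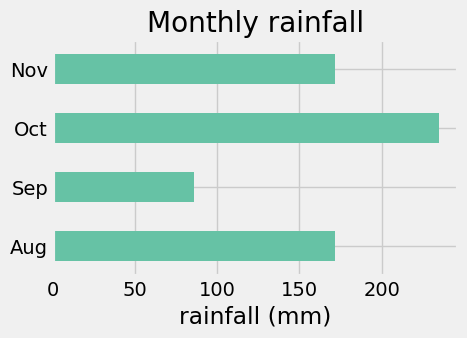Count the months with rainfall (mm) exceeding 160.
Above 160: Aug, Oct, Nov.

3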